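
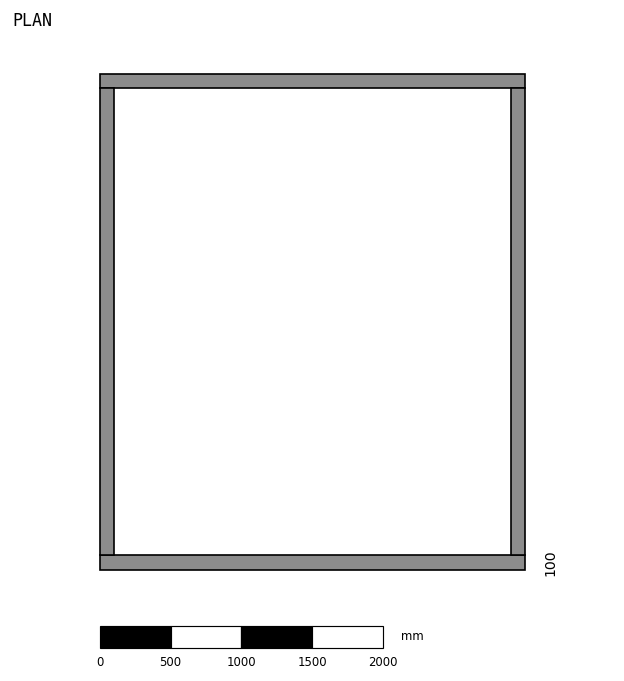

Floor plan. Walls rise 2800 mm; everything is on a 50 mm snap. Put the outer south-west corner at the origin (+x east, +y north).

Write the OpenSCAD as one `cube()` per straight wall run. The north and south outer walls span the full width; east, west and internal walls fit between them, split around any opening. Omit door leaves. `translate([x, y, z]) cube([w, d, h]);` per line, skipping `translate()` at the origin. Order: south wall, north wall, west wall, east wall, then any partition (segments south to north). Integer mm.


cube([3000, 100, 2800]);
translate([0, 3400, 0]) cube([3000, 100, 2800]);
translate([0, 100, 0]) cube([100, 3300, 2800]);
translate([2900, 100, 0]) cube([100, 3300, 2800]);


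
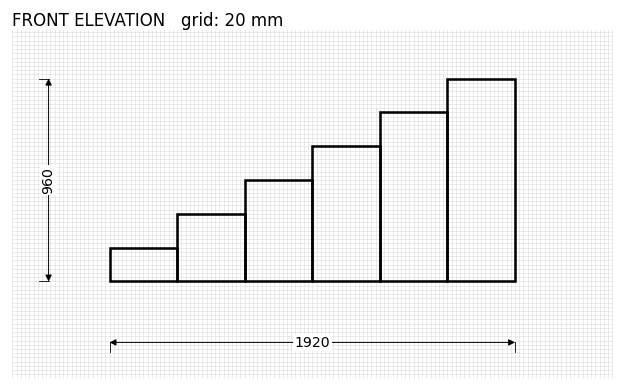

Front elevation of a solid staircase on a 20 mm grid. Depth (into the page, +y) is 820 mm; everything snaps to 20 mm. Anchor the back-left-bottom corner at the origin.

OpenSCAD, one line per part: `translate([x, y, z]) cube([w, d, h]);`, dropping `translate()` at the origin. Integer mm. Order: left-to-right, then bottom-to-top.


cube([320, 820, 160]);
translate([320, 0, 0]) cube([320, 820, 320]);
translate([640, 0, 0]) cube([320, 820, 480]);
translate([960, 0, 0]) cube([320, 820, 640]);
translate([1280, 0, 0]) cube([320, 820, 800]);
translate([1600, 0, 0]) cube([320, 820, 960]);


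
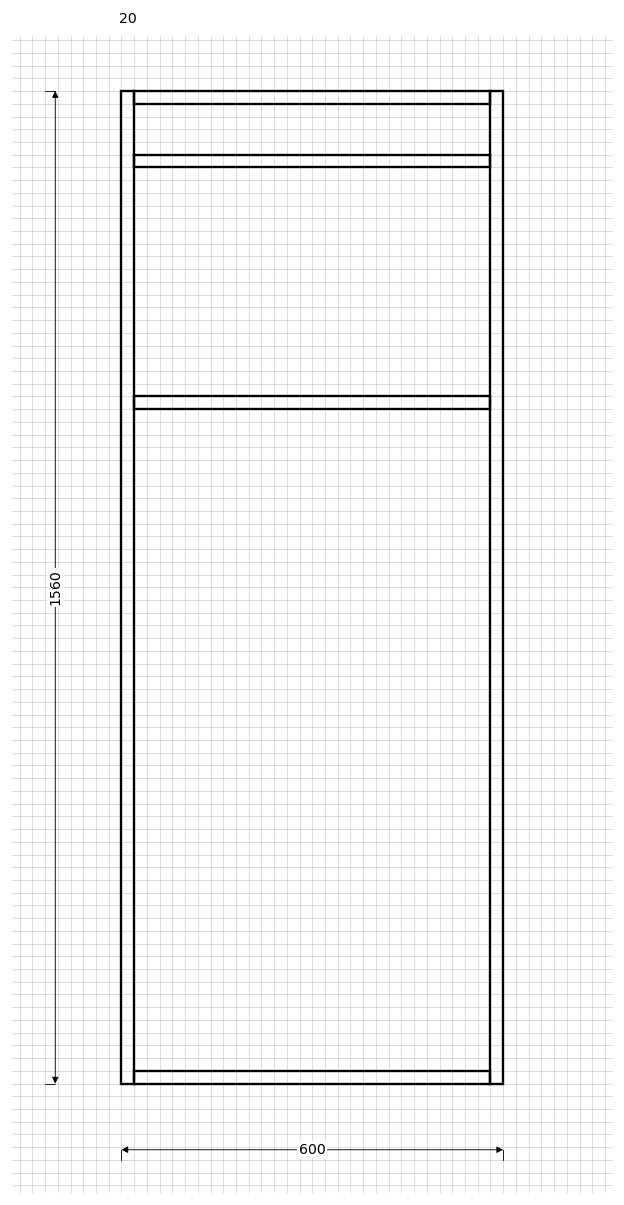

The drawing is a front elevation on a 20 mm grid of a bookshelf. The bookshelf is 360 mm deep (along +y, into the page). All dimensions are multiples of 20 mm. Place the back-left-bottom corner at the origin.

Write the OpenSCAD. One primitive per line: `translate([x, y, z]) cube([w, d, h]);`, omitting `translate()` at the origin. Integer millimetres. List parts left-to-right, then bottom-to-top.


cube([20, 360, 1560]);
translate([20, 0, 0]) cube([560, 360, 20]);
translate([20, 0, 1060]) cube([560, 360, 20]);
translate([20, 0, 1440]) cube([560, 360, 20]);
translate([20, 0, 1540]) cube([560, 360, 20]);
translate([580, 0, 0]) cube([20, 360, 1560]);


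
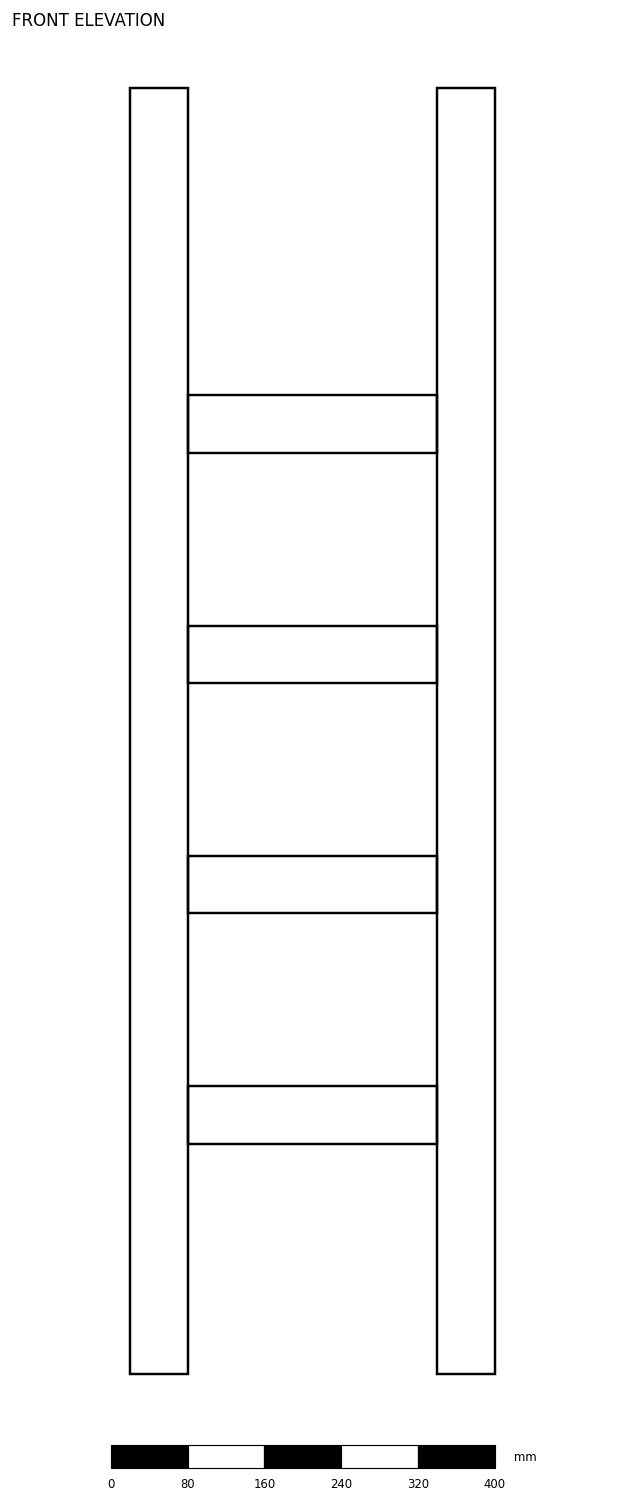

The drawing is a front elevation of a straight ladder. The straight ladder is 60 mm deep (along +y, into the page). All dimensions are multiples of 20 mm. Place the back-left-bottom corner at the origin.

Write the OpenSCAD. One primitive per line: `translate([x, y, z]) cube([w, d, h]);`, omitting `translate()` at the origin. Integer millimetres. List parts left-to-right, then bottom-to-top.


cube([60, 60, 1340]);
translate([60, 0, 240]) cube([260, 60, 60]);
translate([60, 0, 480]) cube([260, 60, 60]);
translate([60, 0, 720]) cube([260, 60, 60]);
translate([60, 0, 960]) cube([260, 60, 60]);
translate([320, 0, 0]) cube([60, 60, 1340]);


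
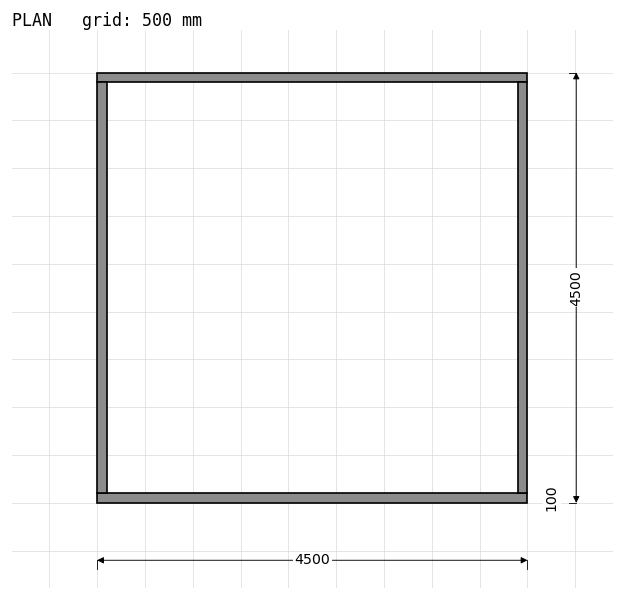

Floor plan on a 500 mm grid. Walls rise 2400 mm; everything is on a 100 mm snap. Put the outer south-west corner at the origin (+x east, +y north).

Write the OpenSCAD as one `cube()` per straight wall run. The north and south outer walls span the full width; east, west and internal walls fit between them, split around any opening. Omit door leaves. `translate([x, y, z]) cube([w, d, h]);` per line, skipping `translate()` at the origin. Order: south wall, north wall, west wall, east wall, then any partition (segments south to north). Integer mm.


cube([4500, 100, 2400]);
translate([0, 4400, 0]) cube([4500, 100, 2400]);
translate([0, 100, 0]) cube([100, 4300, 2400]);
translate([4400, 100, 0]) cube([100, 4300, 2400]);


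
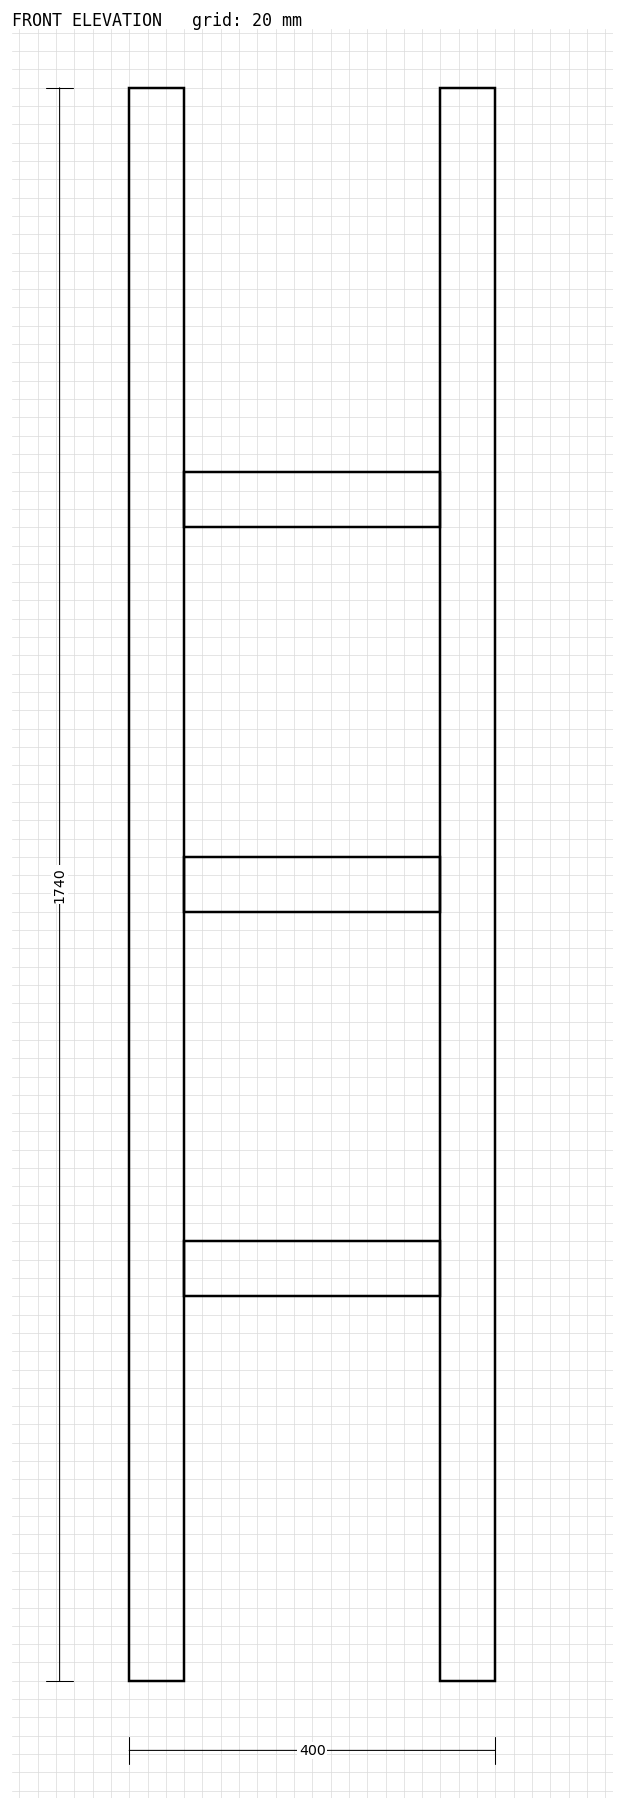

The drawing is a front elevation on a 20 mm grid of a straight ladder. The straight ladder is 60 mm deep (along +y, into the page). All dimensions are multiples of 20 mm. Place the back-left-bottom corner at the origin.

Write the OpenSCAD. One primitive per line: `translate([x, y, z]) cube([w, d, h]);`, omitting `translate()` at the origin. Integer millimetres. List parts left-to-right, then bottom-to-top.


cube([60, 60, 1740]);
translate([60, 0, 420]) cube([280, 60, 60]);
translate([60, 0, 840]) cube([280, 60, 60]);
translate([60, 0, 1260]) cube([280, 60, 60]);
translate([340, 0, 0]) cube([60, 60, 1740]);


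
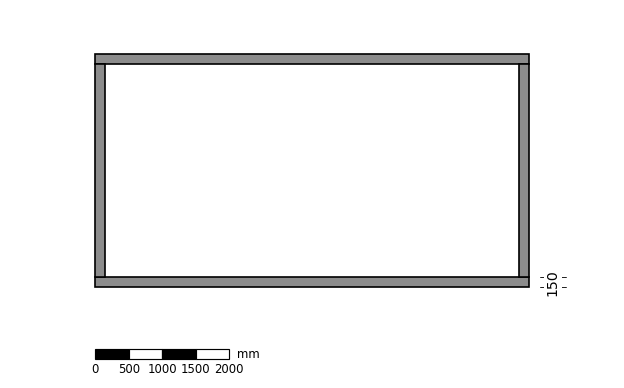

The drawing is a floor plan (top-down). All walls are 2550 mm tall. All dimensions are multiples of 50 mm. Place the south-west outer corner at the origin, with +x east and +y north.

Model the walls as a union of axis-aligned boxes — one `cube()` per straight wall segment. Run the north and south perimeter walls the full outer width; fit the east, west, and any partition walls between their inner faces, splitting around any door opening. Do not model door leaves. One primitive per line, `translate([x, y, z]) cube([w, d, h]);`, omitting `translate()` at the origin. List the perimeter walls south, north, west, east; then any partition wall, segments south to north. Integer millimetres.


cube([6500, 150, 2550]);
translate([0, 3350, 0]) cube([6500, 150, 2550]);
translate([0, 150, 0]) cube([150, 3200, 2550]);
translate([6350, 150, 0]) cube([150, 3200, 2550]);


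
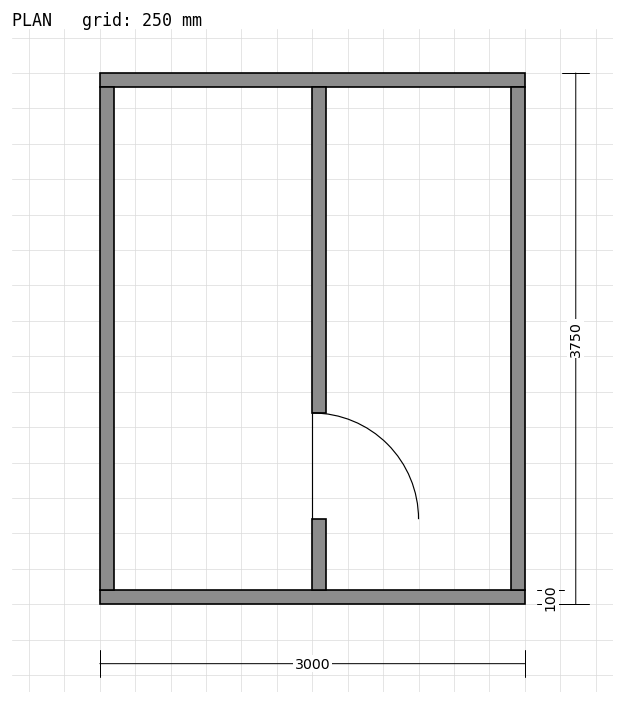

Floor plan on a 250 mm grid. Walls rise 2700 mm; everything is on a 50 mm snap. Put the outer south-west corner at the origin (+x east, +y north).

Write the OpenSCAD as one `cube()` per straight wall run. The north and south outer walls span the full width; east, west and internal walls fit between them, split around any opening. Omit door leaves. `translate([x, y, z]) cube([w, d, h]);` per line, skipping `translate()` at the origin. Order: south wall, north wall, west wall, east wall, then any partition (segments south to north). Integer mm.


cube([3000, 100, 2700]);
translate([0, 3650, 0]) cube([3000, 100, 2700]);
translate([0, 100, 0]) cube([100, 3550, 2700]);
translate([2900, 100, 0]) cube([100, 3550, 2700]);
translate([1500, 100, 0]) cube([100, 500, 2700]);
translate([1500, 1350, 0]) cube([100, 2300, 2700]);


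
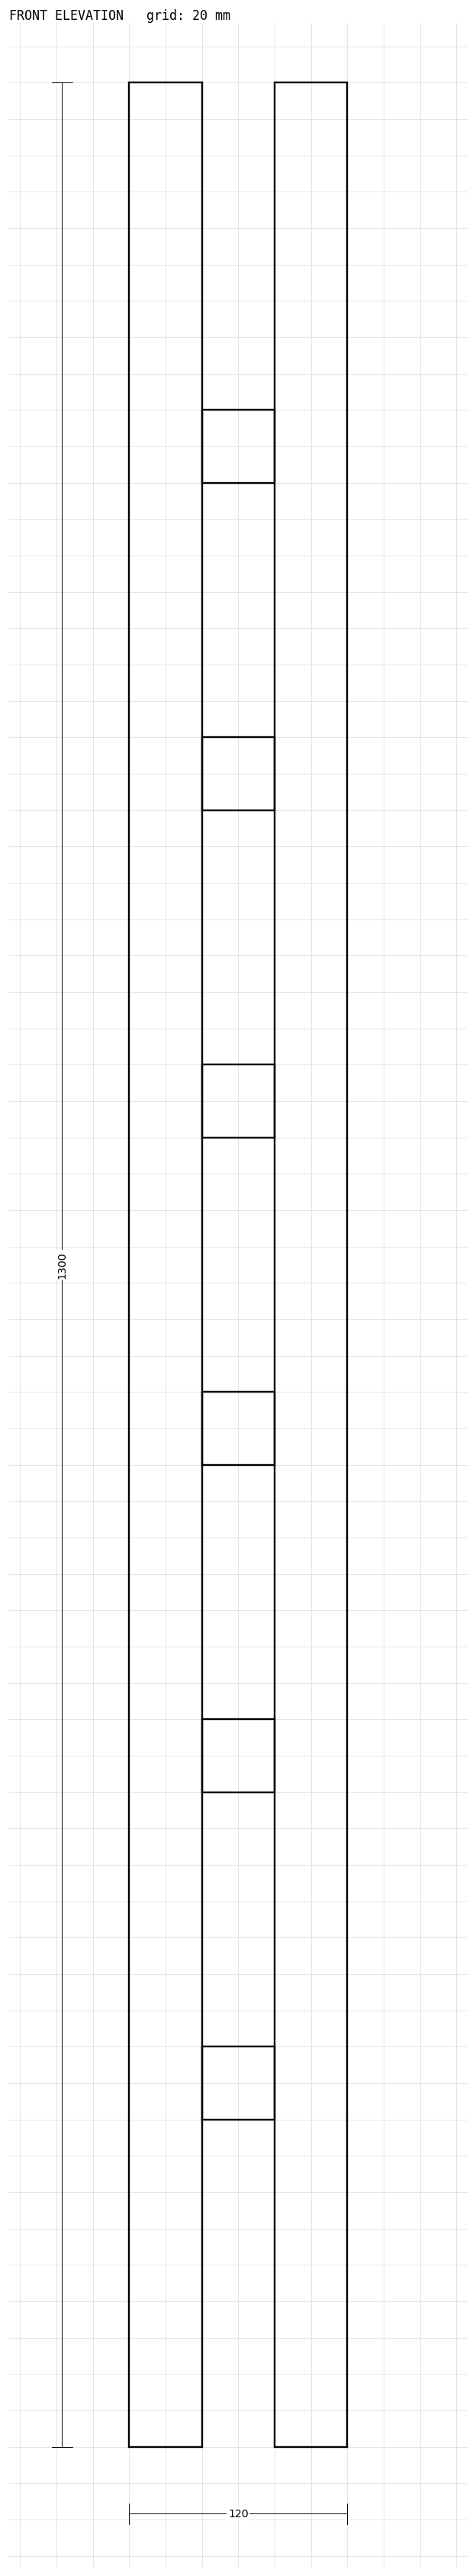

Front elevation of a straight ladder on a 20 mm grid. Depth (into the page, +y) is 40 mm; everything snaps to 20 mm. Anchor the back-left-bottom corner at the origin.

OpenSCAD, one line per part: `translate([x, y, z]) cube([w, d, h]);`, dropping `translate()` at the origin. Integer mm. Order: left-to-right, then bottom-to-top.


cube([40, 40, 1300]);
translate([40, 0, 180]) cube([40, 40, 40]);
translate([40, 0, 360]) cube([40, 40, 40]);
translate([40, 0, 540]) cube([40, 40, 40]);
translate([40, 0, 720]) cube([40, 40, 40]);
translate([40, 0, 900]) cube([40, 40, 40]);
translate([40, 0, 1080]) cube([40, 40, 40]);
translate([80, 0, 0]) cube([40, 40, 1300]);


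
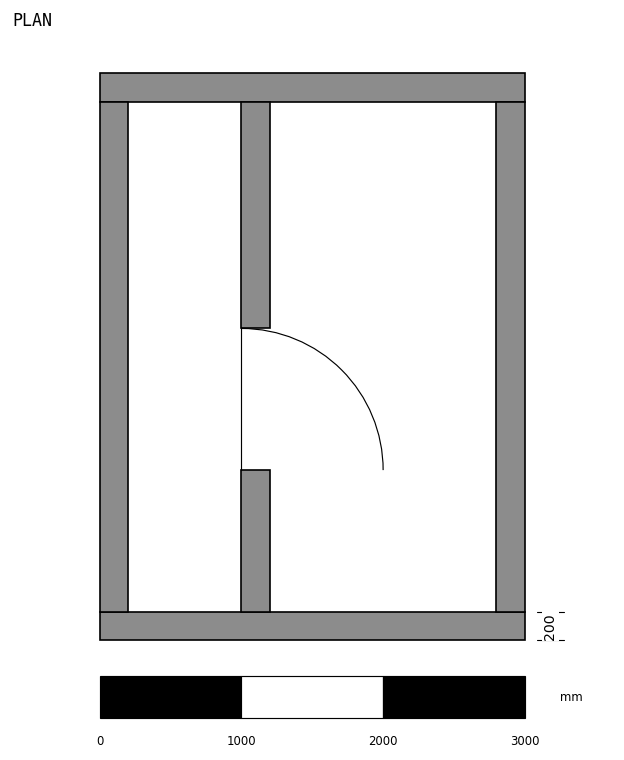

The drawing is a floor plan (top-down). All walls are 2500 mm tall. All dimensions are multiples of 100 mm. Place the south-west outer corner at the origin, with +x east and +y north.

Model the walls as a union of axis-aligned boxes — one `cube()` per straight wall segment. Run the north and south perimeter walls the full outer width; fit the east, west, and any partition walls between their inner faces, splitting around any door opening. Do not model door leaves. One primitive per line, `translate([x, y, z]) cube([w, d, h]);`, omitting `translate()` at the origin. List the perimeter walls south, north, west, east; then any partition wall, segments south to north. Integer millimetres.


cube([3000, 200, 2500]);
translate([0, 3800, 0]) cube([3000, 200, 2500]);
translate([0, 200, 0]) cube([200, 3600, 2500]);
translate([2800, 200, 0]) cube([200, 3600, 2500]);
translate([1000, 200, 0]) cube([200, 1000, 2500]);
translate([1000, 2200, 0]) cube([200, 1600, 2500]);


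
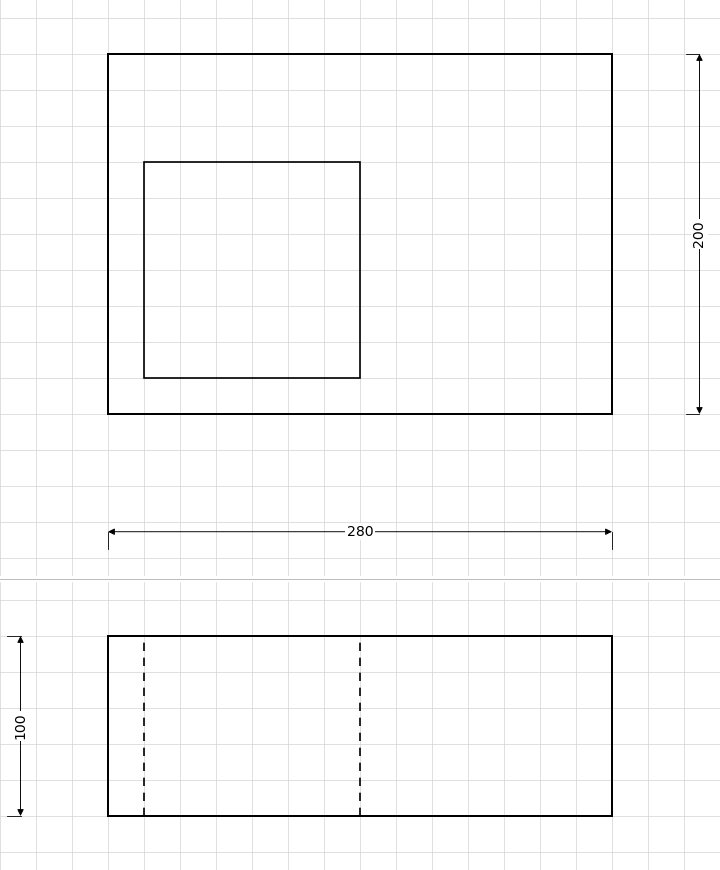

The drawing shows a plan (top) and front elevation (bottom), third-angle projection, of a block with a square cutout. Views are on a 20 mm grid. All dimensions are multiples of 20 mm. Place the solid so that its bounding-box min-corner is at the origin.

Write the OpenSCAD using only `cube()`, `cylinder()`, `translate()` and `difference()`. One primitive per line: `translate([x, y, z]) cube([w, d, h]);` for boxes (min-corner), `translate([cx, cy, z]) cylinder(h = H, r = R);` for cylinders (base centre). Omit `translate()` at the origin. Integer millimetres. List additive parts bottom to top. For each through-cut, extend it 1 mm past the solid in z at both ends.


difference() {
  cube([280, 200, 100]);
  translate([20, 20, -1]) cube([120, 120, 102]);
}


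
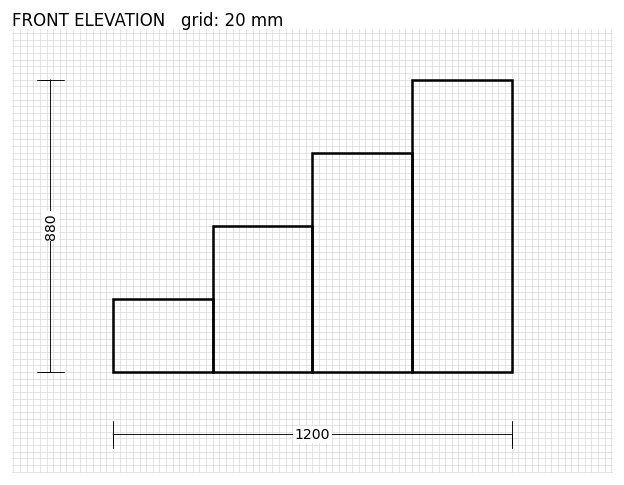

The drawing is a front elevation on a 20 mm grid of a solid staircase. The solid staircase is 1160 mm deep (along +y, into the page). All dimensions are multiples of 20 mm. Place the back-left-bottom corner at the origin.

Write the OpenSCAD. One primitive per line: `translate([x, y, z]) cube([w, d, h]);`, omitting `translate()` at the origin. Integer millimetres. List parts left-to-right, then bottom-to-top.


cube([300, 1160, 220]);
translate([300, 0, 0]) cube([300, 1160, 440]);
translate([600, 0, 0]) cube([300, 1160, 660]);
translate([900, 0, 0]) cube([300, 1160, 880]);


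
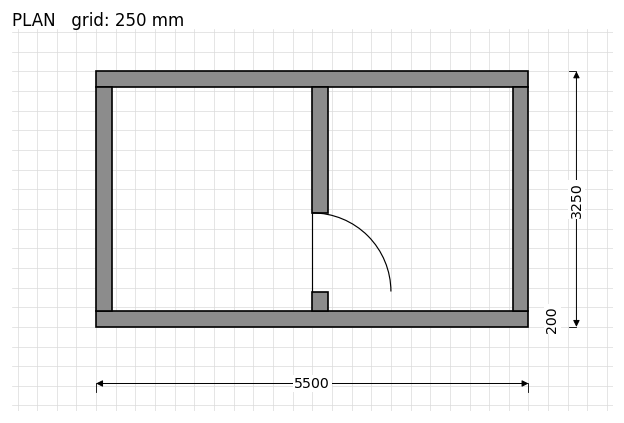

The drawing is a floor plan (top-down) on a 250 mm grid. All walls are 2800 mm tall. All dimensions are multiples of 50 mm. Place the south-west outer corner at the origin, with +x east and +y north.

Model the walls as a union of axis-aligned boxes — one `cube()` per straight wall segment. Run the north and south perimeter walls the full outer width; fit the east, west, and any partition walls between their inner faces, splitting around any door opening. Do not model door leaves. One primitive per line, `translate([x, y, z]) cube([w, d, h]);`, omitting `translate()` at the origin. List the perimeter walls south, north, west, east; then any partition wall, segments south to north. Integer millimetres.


cube([5500, 200, 2800]);
translate([0, 3050, 0]) cube([5500, 200, 2800]);
translate([0, 200, 0]) cube([200, 2850, 2800]);
translate([5300, 200, 0]) cube([200, 2850, 2800]);
translate([2750, 200, 0]) cube([200, 250, 2800]);
translate([2750, 1450, 0]) cube([200, 1600, 2800]);


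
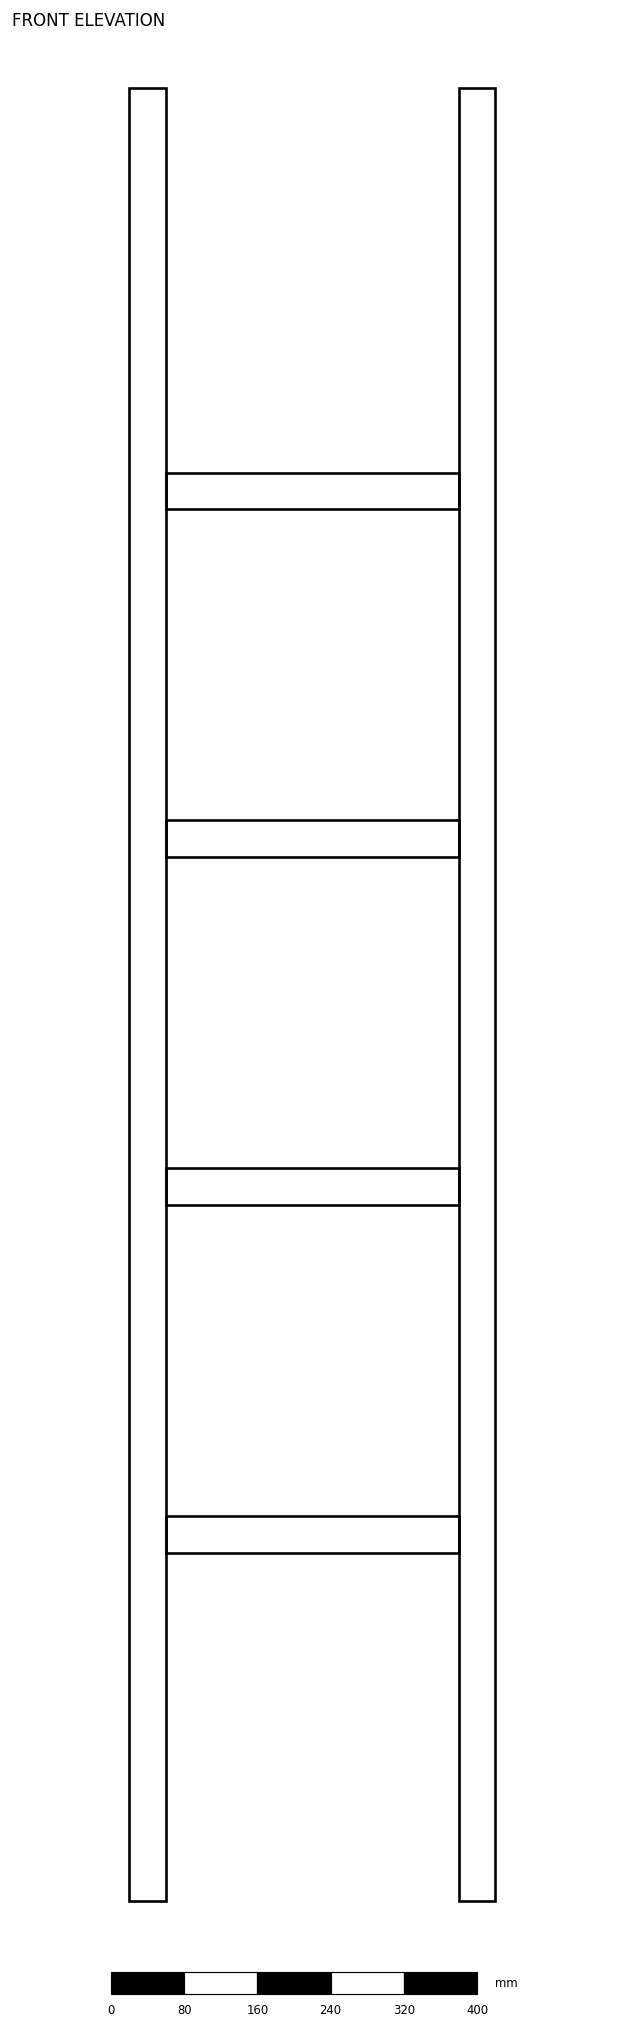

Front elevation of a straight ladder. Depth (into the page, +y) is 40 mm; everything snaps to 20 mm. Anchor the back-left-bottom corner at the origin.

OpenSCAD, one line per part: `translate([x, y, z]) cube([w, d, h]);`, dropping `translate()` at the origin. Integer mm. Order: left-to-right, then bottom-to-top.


cube([40, 40, 1980]);
translate([40, 0, 380]) cube([320, 40, 40]);
translate([40, 0, 760]) cube([320, 40, 40]);
translate([40, 0, 1140]) cube([320, 40, 40]);
translate([40, 0, 1520]) cube([320, 40, 40]);
translate([360, 0, 0]) cube([40, 40, 1980]);


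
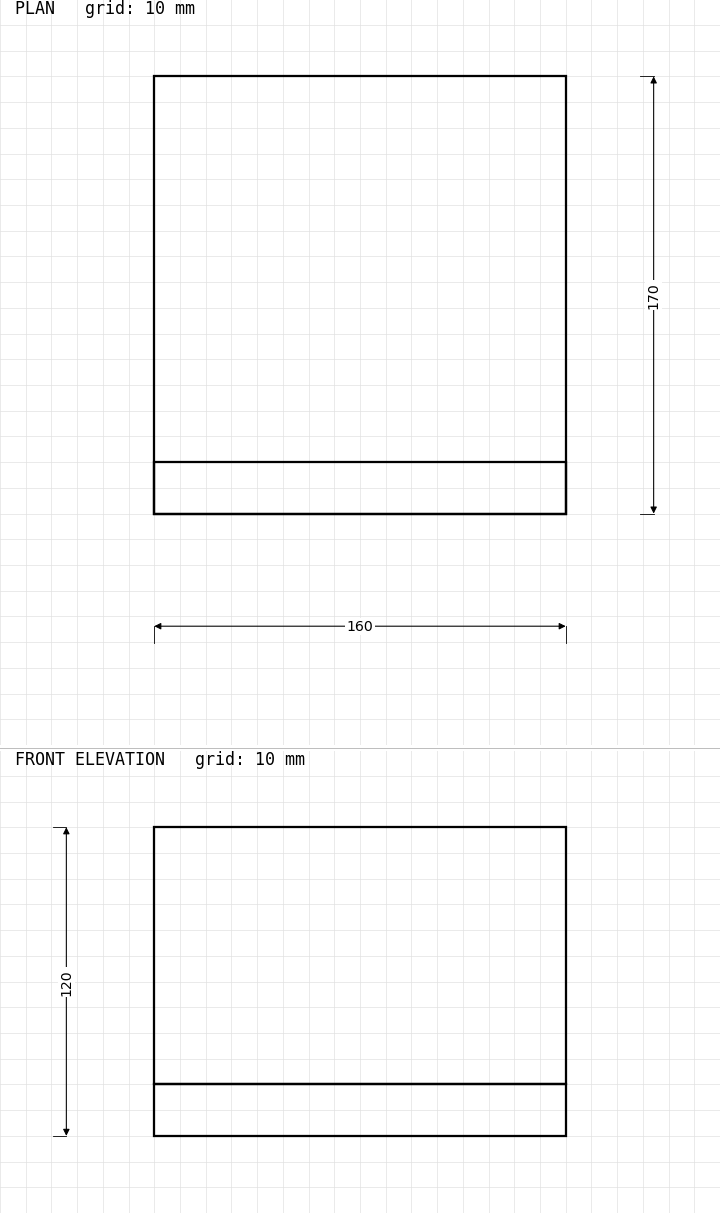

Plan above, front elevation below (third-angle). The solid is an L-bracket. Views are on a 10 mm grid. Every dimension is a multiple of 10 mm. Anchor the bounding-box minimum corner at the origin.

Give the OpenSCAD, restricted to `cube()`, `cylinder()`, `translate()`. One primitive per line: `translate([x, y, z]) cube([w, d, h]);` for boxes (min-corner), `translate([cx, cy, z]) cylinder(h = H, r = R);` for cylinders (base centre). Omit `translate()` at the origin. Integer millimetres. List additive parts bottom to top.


cube([160, 170, 20]);
translate([0, 0, 20]) cube([160, 20, 100]);


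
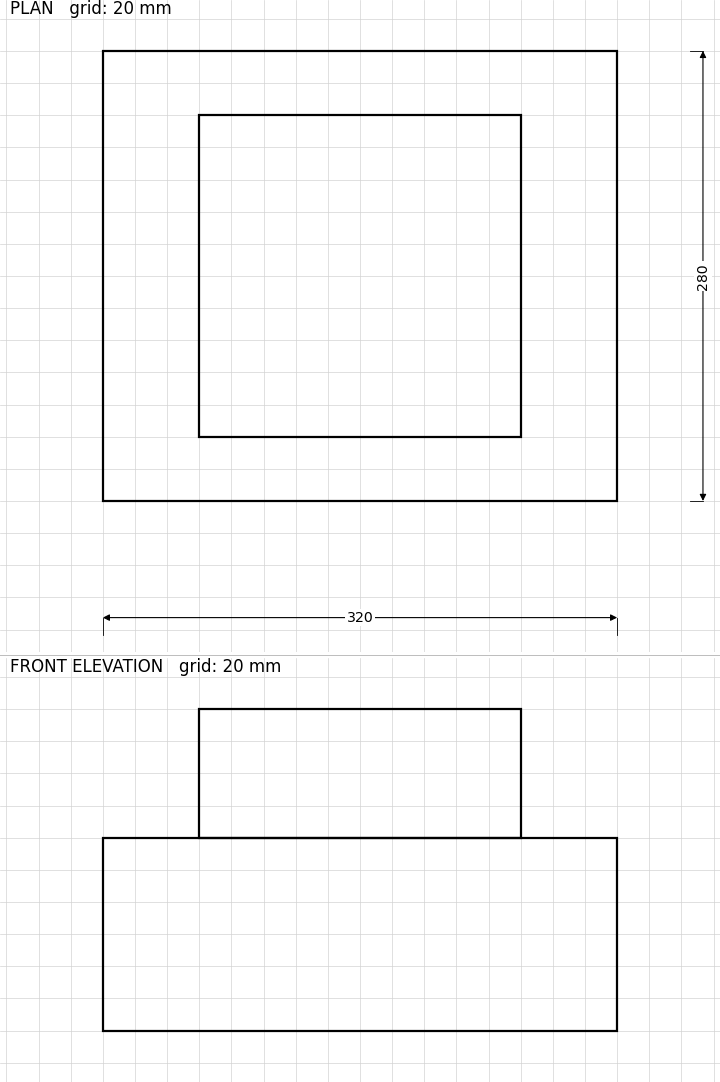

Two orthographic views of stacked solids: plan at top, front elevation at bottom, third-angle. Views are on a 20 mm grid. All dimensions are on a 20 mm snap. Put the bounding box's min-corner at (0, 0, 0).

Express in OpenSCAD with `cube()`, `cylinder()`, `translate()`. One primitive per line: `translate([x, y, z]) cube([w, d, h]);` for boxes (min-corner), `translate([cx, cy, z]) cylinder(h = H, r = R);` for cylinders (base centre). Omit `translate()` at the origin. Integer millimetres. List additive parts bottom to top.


cube([320, 280, 120]);
translate([60, 40, 120]) cube([200, 200, 80]);


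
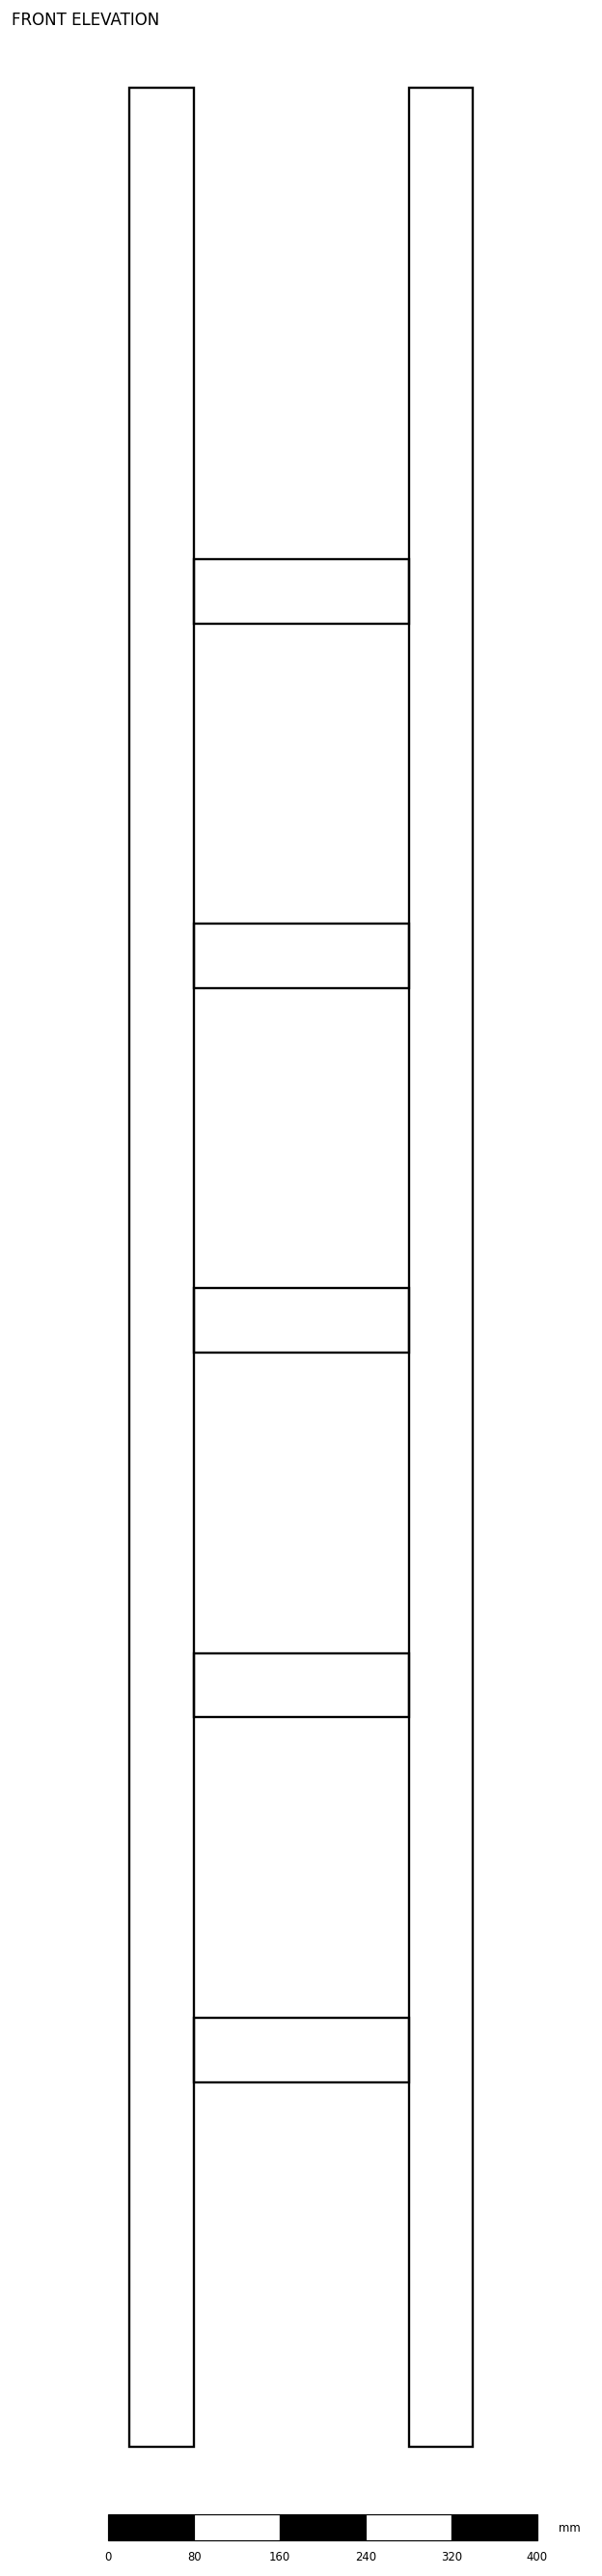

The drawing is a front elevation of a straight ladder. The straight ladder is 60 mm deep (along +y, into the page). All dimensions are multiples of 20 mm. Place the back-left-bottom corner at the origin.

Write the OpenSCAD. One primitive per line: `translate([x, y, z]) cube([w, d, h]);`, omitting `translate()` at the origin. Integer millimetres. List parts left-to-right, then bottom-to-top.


cube([60, 60, 2200]);
translate([60, 0, 340]) cube([200, 60, 60]);
translate([60, 0, 680]) cube([200, 60, 60]);
translate([60, 0, 1020]) cube([200, 60, 60]);
translate([60, 0, 1360]) cube([200, 60, 60]);
translate([60, 0, 1700]) cube([200, 60, 60]);
translate([260, 0, 0]) cube([60, 60, 2200]);


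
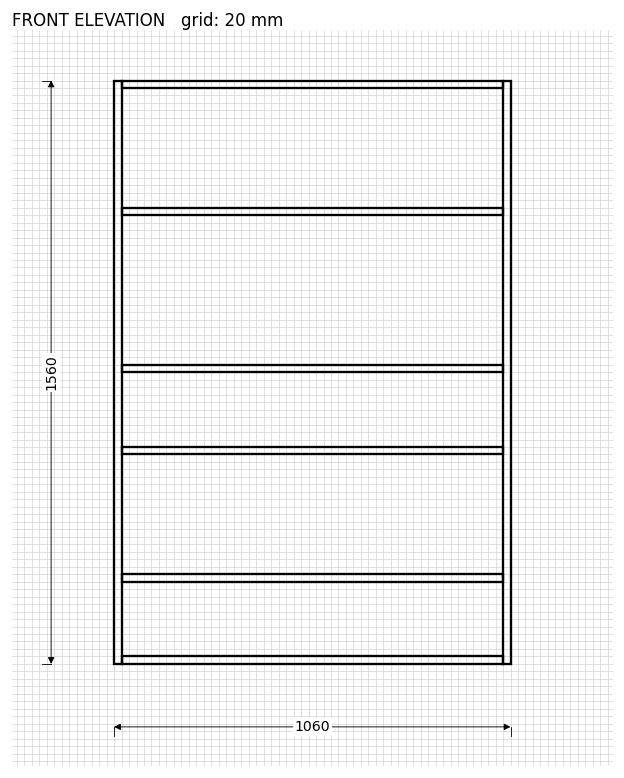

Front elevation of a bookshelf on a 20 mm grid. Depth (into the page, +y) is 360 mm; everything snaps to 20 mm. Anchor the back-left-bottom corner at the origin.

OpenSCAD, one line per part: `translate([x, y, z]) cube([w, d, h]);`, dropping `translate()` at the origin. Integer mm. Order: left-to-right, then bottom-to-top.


cube([20, 360, 1560]);
translate([20, 0, 0]) cube([1020, 360, 20]);
translate([20, 0, 220]) cube([1020, 360, 20]);
translate([20, 0, 560]) cube([1020, 360, 20]);
translate([20, 0, 780]) cube([1020, 360, 20]);
translate([20, 0, 1200]) cube([1020, 360, 20]);
translate([20, 0, 1540]) cube([1020, 360, 20]);
translate([1040, 0, 0]) cube([20, 360, 1560]);


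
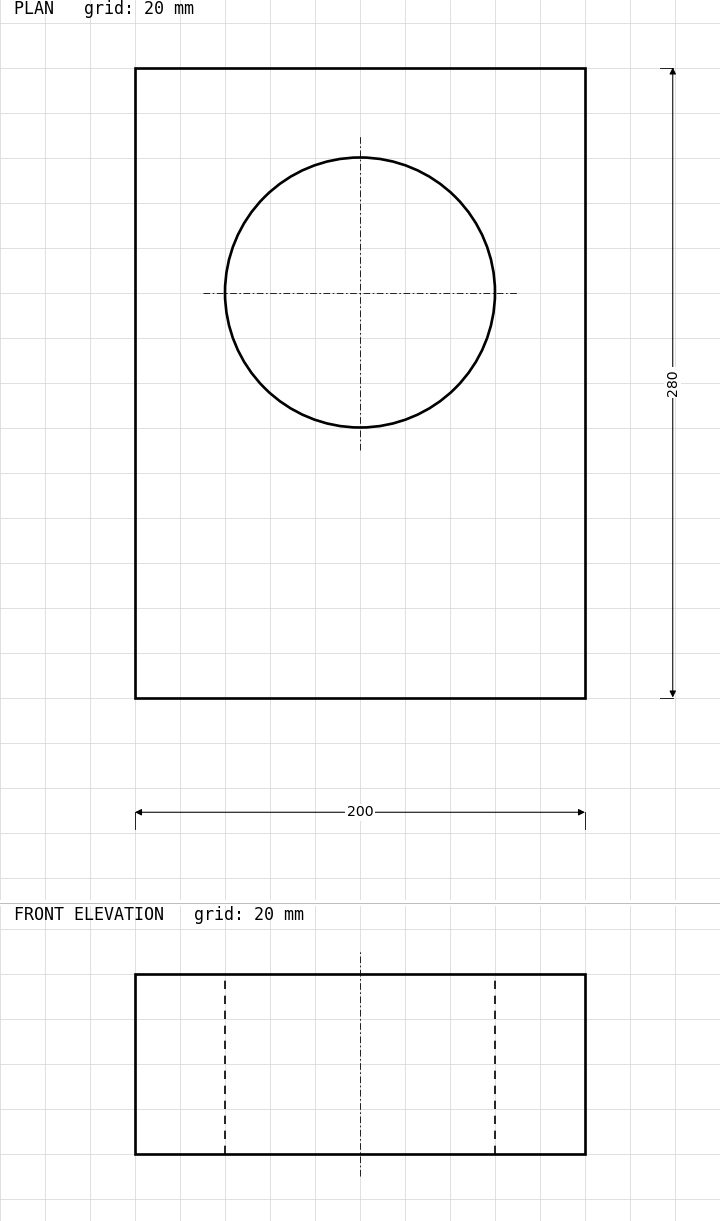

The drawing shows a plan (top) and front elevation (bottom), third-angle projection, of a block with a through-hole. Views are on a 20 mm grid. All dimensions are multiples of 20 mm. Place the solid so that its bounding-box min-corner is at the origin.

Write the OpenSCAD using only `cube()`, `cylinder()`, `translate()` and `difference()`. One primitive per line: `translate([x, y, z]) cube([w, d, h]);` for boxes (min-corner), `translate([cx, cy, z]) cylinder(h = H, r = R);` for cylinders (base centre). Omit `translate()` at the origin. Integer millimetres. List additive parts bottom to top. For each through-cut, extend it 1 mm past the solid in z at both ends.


difference() {
  cube([200, 280, 80]);
  translate([100, 180, -1]) cylinder(h = 82, r = 60);
}


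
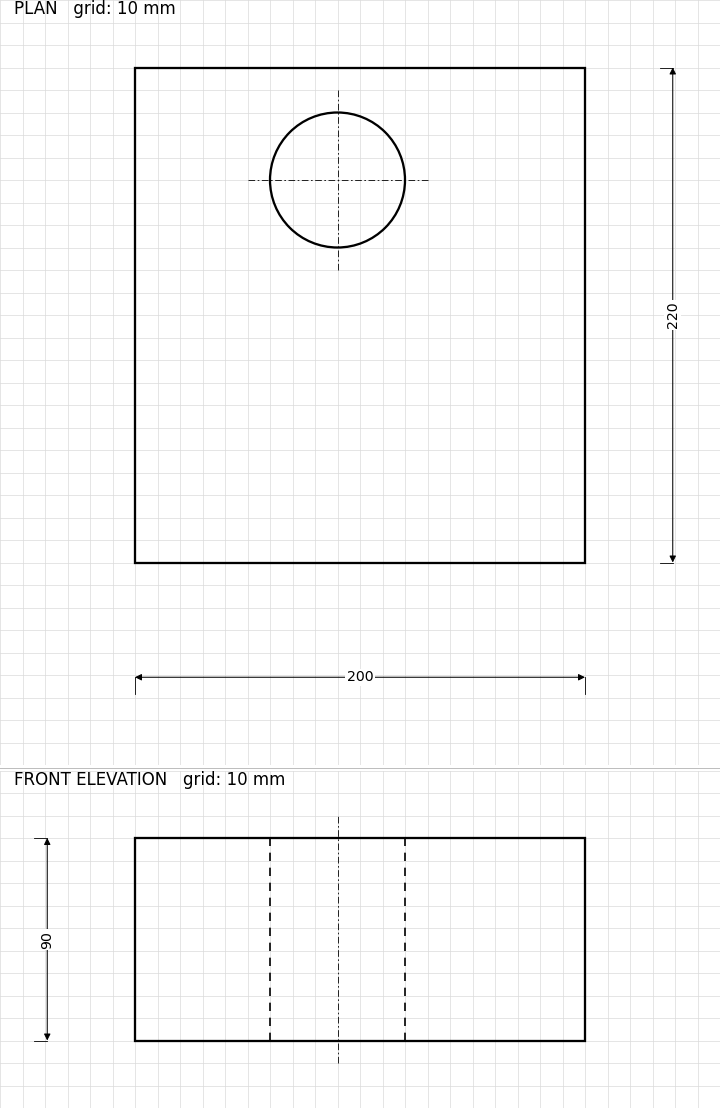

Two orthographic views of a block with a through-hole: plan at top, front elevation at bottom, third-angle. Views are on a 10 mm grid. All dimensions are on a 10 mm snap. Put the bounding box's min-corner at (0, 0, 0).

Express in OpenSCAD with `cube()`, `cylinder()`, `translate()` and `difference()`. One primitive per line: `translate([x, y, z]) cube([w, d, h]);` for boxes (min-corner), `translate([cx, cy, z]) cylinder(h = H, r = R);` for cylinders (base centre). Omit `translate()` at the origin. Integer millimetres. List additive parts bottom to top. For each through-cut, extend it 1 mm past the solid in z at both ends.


difference() {
  cube([200, 220, 90]);
  translate([90, 170, -1]) cylinder(h = 92, r = 30);
}


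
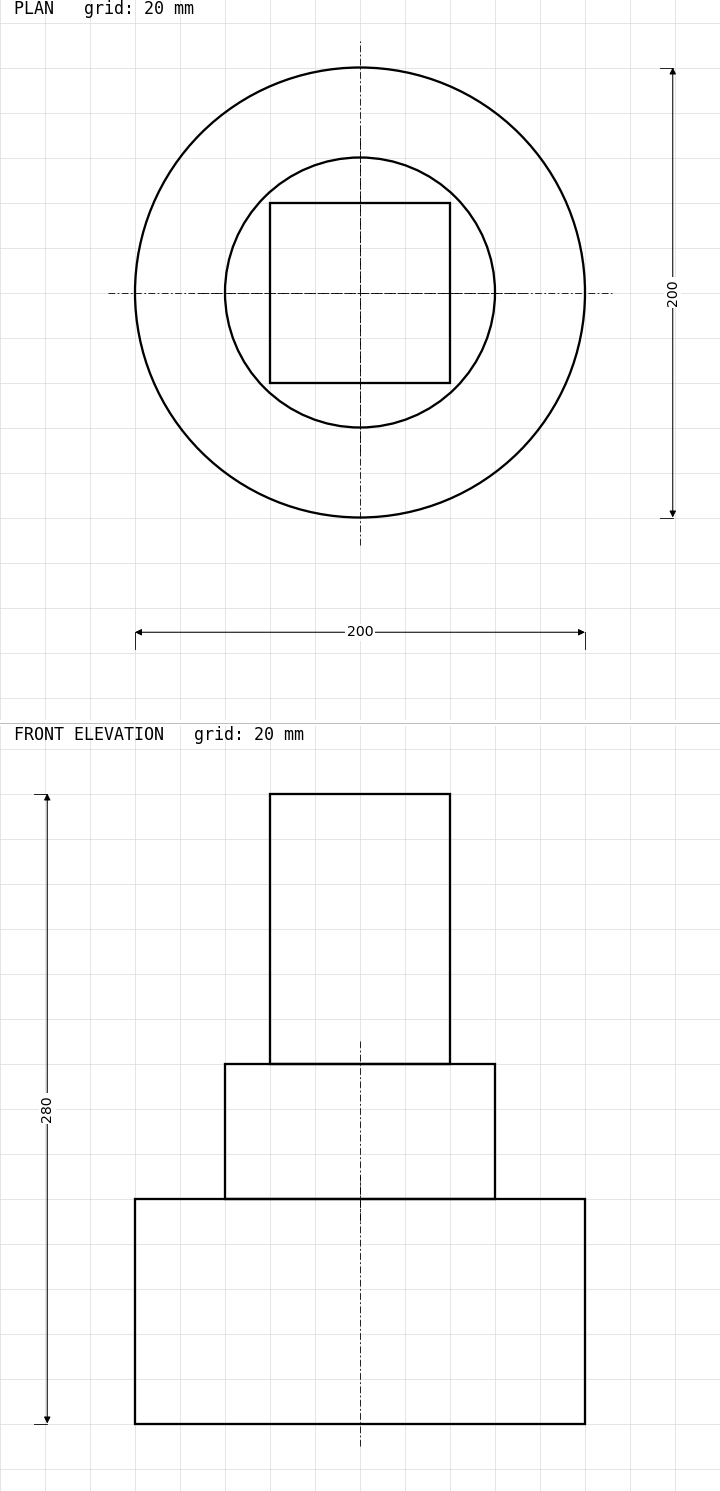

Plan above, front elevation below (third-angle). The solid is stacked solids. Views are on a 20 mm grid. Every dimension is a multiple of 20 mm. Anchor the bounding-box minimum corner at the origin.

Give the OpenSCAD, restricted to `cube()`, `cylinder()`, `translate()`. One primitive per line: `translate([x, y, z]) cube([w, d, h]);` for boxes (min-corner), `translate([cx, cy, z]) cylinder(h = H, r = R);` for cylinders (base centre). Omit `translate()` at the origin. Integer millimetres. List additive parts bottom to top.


translate([100, 100, 0]) cylinder(h = 100, r = 100);
translate([100, 100, 100]) cylinder(h = 60, r = 60);
translate([60, 60, 160]) cube([80, 80, 120]);


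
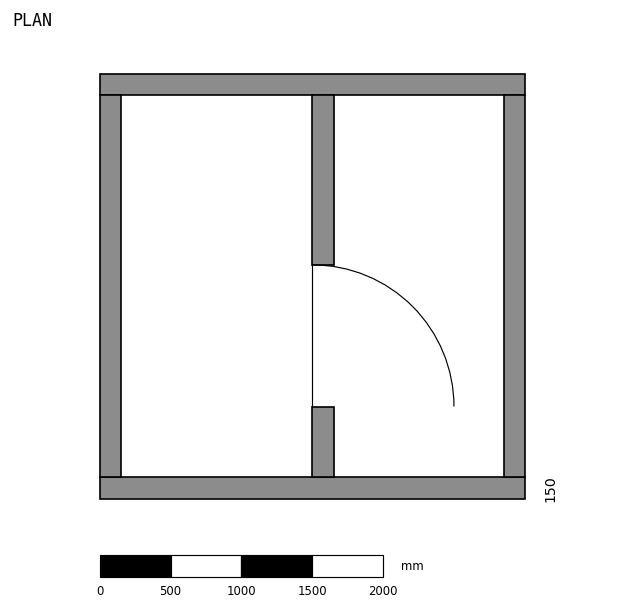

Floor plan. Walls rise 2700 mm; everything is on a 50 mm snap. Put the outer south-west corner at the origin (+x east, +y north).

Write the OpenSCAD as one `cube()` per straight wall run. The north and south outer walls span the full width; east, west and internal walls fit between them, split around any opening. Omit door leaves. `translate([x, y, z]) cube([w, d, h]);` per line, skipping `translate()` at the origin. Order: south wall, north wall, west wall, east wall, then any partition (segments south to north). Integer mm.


cube([3000, 150, 2700]);
translate([0, 2850, 0]) cube([3000, 150, 2700]);
translate([0, 150, 0]) cube([150, 2700, 2700]);
translate([2850, 150, 0]) cube([150, 2700, 2700]);
translate([1500, 150, 0]) cube([150, 500, 2700]);
translate([1500, 1650, 0]) cube([150, 1200, 2700]);


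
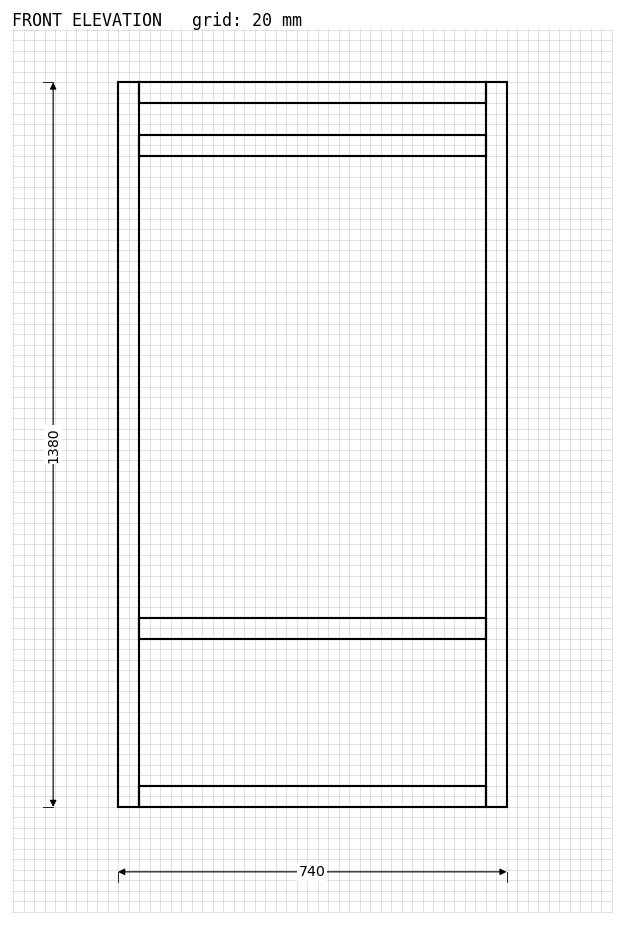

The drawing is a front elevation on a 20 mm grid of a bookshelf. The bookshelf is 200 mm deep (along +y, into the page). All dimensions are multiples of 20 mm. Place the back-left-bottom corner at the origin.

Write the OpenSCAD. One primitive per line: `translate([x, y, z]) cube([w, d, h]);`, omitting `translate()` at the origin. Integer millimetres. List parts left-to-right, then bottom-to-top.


cube([40, 200, 1380]);
translate([40, 0, 0]) cube([660, 200, 40]);
translate([40, 0, 320]) cube([660, 200, 40]);
translate([40, 0, 1240]) cube([660, 200, 40]);
translate([40, 0, 1340]) cube([660, 200, 40]);
translate([700, 0, 0]) cube([40, 200, 1380]);


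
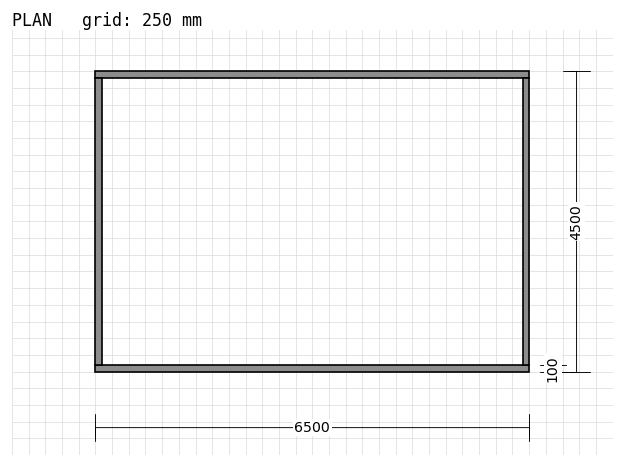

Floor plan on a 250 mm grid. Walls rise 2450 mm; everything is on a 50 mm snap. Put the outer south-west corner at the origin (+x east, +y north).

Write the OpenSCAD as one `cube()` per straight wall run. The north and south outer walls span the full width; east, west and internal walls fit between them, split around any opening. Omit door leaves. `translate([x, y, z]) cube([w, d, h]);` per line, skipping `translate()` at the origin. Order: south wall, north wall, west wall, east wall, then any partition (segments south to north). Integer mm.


cube([6500, 100, 2450]);
translate([0, 4400, 0]) cube([6500, 100, 2450]);
translate([0, 100, 0]) cube([100, 4300, 2450]);
translate([6400, 100, 0]) cube([100, 4300, 2450]);


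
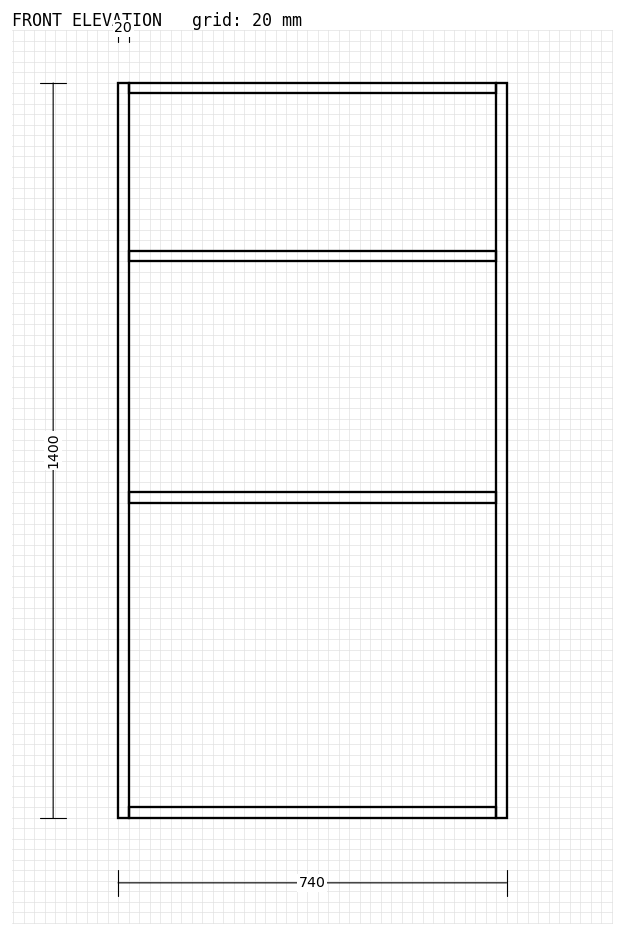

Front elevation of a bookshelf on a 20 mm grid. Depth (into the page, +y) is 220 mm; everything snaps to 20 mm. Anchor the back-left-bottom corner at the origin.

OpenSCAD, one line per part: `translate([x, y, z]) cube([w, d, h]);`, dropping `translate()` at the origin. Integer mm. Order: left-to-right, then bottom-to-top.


cube([20, 220, 1400]);
translate([20, 0, 0]) cube([700, 220, 20]);
translate([20, 0, 600]) cube([700, 220, 20]);
translate([20, 0, 1060]) cube([700, 220, 20]);
translate([20, 0, 1380]) cube([700, 220, 20]);
translate([720, 0, 0]) cube([20, 220, 1400]);


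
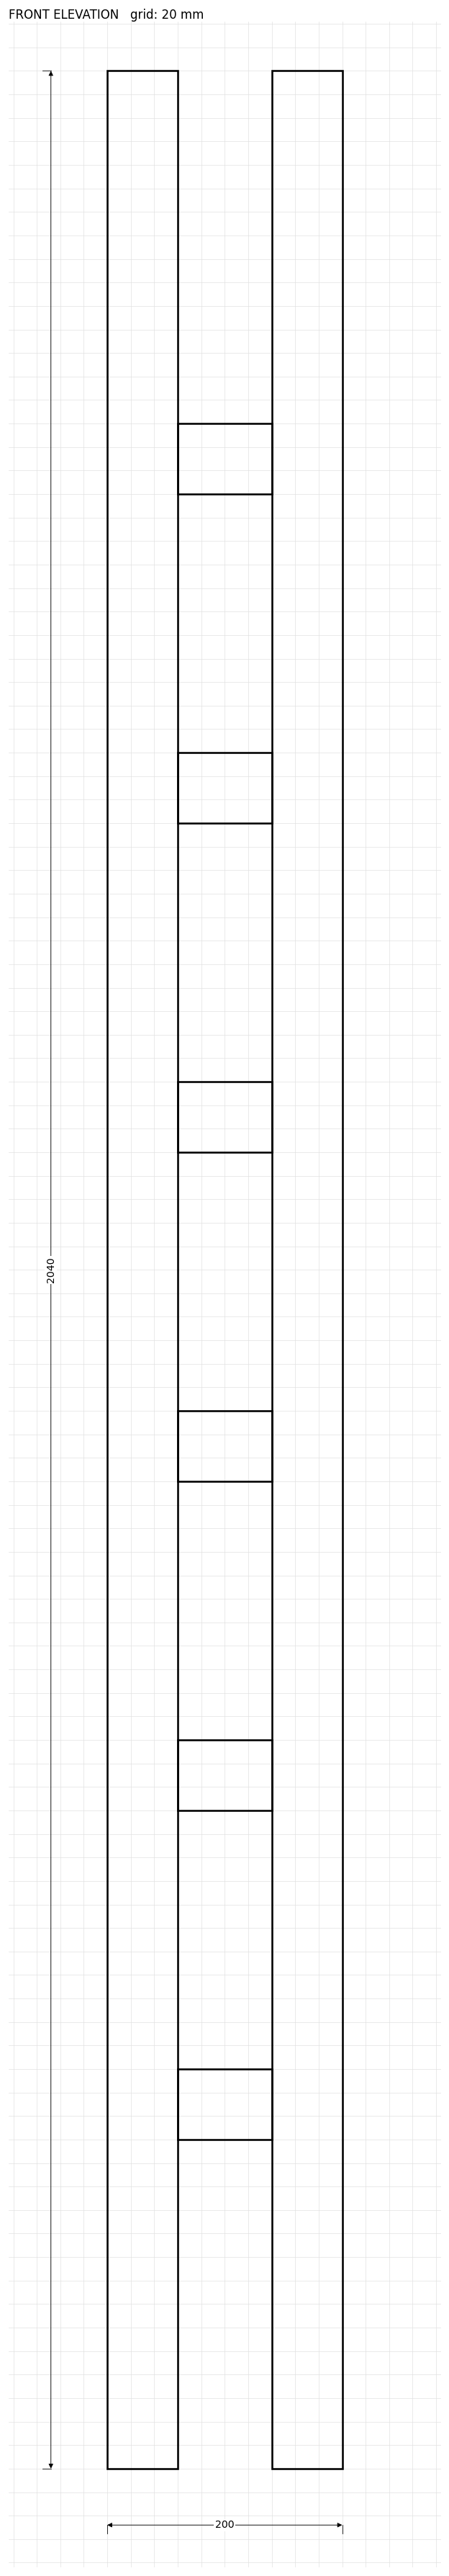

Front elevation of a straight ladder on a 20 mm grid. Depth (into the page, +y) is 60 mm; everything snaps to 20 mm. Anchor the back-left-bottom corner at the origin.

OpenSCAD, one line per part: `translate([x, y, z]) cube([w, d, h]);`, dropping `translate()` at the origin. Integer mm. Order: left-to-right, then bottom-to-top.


cube([60, 60, 2040]);
translate([60, 0, 280]) cube([80, 60, 60]);
translate([60, 0, 560]) cube([80, 60, 60]);
translate([60, 0, 840]) cube([80, 60, 60]);
translate([60, 0, 1120]) cube([80, 60, 60]);
translate([60, 0, 1400]) cube([80, 60, 60]);
translate([60, 0, 1680]) cube([80, 60, 60]);
translate([140, 0, 0]) cube([60, 60, 2040]);


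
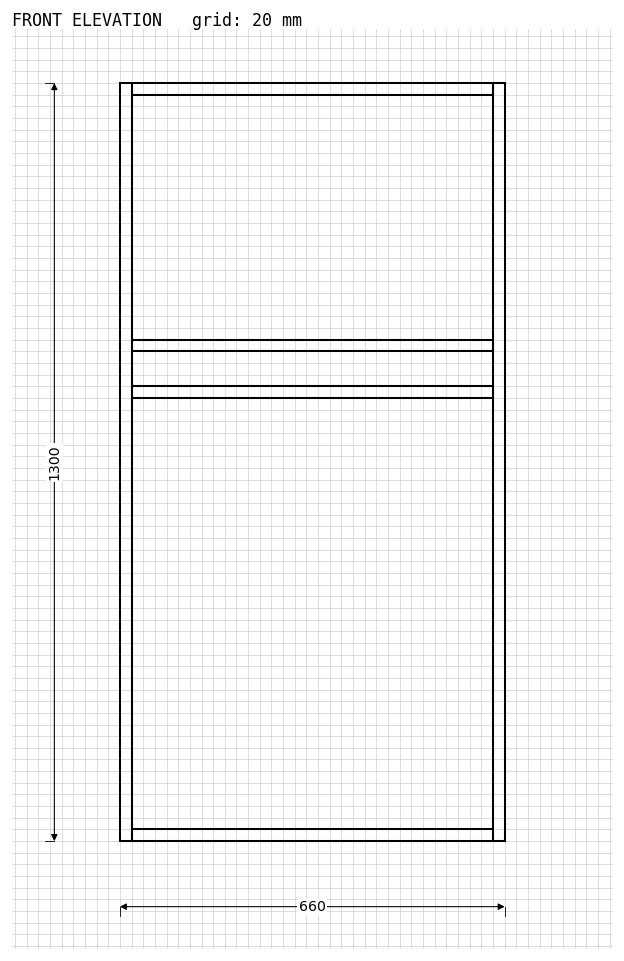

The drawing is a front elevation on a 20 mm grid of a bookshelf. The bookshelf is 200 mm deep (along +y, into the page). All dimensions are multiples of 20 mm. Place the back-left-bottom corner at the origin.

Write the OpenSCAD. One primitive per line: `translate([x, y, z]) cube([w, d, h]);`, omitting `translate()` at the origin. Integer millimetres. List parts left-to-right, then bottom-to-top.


cube([20, 200, 1300]);
translate([20, 0, 0]) cube([620, 200, 20]);
translate([20, 0, 760]) cube([620, 200, 20]);
translate([20, 0, 840]) cube([620, 200, 20]);
translate([20, 0, 1280]) cube([620, 200, 20]);
translate([640, 0, 0]) cube([20, 200, 1300]);


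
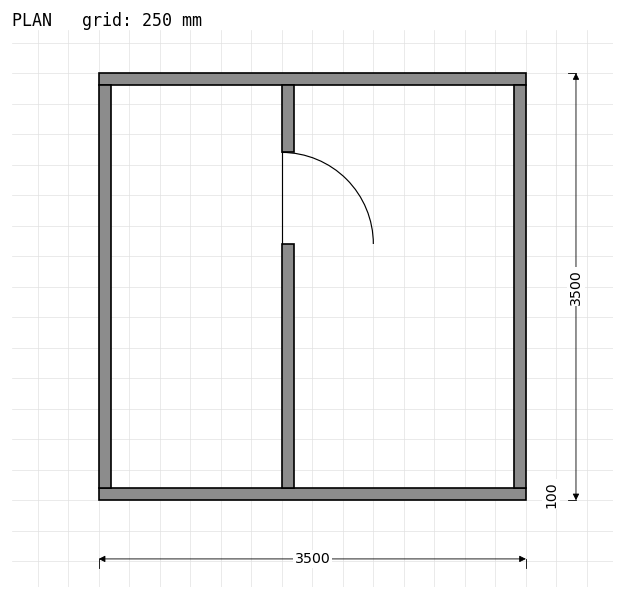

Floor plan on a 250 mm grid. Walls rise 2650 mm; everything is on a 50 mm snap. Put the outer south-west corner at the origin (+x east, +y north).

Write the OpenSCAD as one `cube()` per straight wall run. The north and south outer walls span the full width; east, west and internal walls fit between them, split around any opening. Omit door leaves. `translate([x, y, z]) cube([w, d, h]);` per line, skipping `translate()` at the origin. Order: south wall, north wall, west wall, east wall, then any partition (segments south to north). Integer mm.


cube([3500, 100, 2650]);
translate([0, 3400, 0]) cube([3500, 100, 2650]);
translate([0, 100, 0]) cube([100, 3300, 2650]);
translate([3400, 100, 0]) cube([100, 3300, 2650]);
translate([1500, 100, 0]) cube([100, 2000, 2650]);
translate([1500, 2850, 0]) cube([100, 550, 2650]);


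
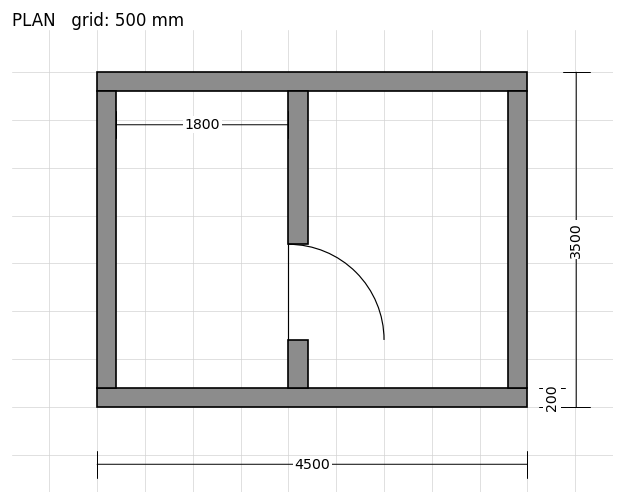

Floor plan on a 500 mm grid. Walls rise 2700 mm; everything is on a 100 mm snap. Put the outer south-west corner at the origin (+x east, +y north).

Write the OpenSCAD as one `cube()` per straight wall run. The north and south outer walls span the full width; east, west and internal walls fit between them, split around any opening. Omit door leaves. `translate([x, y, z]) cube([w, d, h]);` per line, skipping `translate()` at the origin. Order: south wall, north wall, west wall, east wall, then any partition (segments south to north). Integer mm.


cube([4500, 200, 2700]);
translate([0, 3300, 0]) cube([4500, 200, 2700]);
translate([0, 200, 0]) cube([200, 3100, 2700]);
translate([4300, 200, 0]) cube([200, 3100, 2700]);
translate([2000, 200, 0]) cube([200, 500, 2700]);
translate([2000, 1700, 0]) cube([200, 1600, 2700]);


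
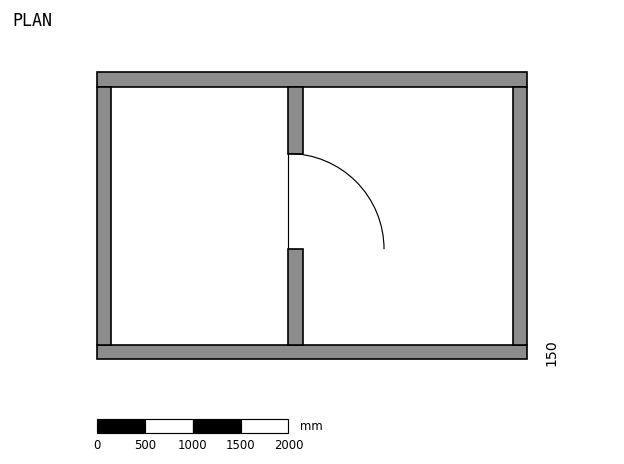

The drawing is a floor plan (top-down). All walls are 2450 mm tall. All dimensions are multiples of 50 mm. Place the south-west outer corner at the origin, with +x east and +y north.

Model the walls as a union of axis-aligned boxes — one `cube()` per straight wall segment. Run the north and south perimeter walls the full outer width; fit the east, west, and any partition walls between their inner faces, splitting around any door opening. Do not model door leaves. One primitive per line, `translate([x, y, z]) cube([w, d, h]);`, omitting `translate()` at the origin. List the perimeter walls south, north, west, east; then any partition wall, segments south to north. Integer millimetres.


cube([4500, 150, 2450]);
translate([0, 2850, 0]) cube([4500, 150, 2450]);
translate([0, 150, 0]) cube([150, 2700, 2450]);
translate([4350, 150, 0]) cube([150, 2700, 2450]);
translate([2000, 150, 0]) cube([150, 1000, 2450]);
translate([2000, 2150, 0]) cube([150, 700, 2450]);


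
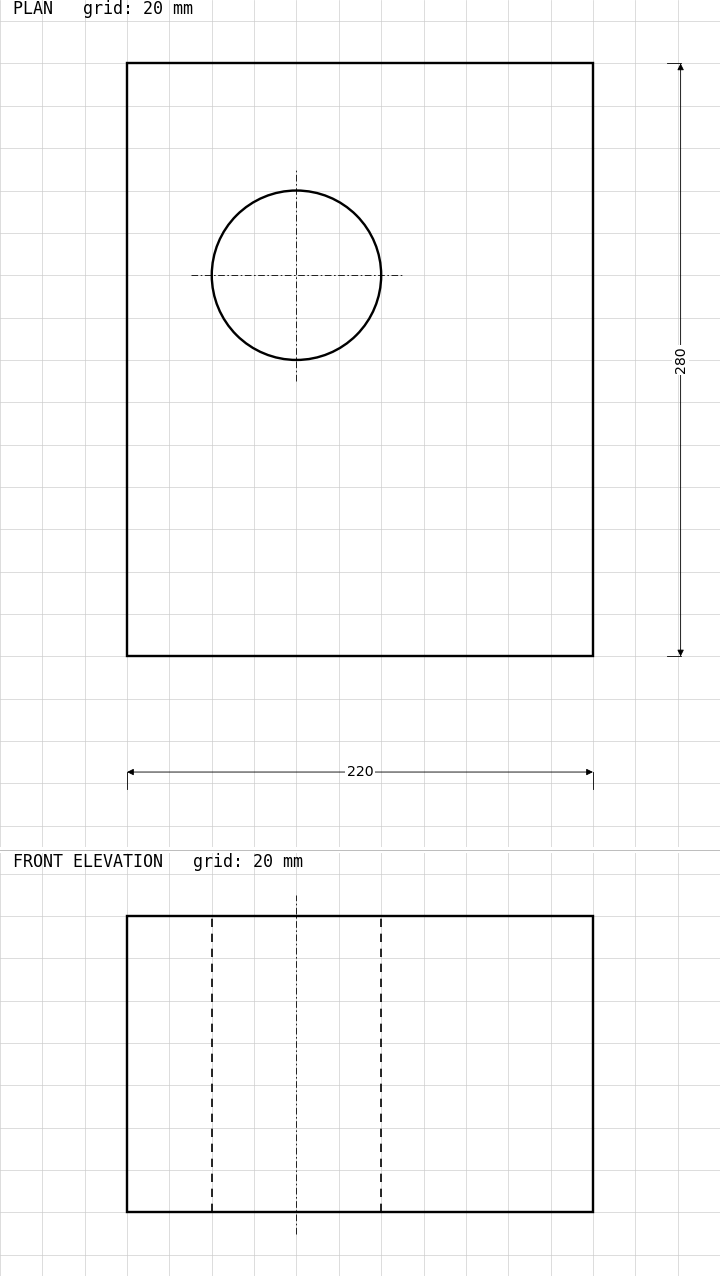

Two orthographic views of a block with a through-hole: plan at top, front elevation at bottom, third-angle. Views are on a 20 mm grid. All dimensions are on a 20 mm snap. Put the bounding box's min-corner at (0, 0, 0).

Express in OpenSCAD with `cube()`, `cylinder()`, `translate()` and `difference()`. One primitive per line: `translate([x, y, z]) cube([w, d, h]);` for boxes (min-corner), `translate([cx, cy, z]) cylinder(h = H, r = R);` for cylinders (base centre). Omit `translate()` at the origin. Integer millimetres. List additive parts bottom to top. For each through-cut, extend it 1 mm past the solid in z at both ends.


difference() {
  cube([220, 280, 140]);
  translate([80, 180, -1]) cylinder(h = 142, r = 40);
}


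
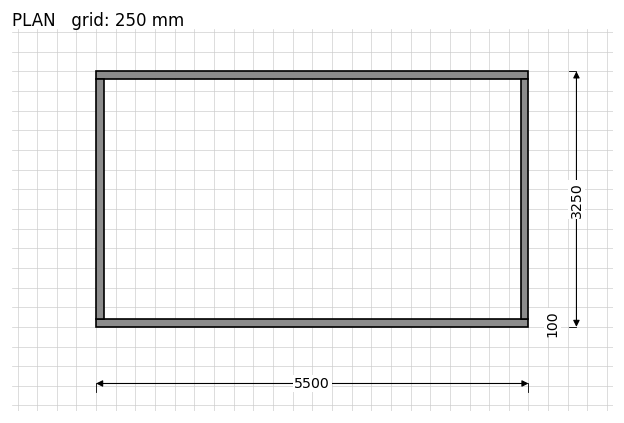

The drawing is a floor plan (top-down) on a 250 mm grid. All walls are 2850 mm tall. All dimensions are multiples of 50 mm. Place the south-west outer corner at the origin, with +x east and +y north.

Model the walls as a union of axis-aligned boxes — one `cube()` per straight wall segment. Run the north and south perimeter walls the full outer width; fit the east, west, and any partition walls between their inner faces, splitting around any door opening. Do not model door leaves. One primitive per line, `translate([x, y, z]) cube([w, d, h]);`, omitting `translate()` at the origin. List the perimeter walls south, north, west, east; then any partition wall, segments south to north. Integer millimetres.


cube([5500, 100, 2850]);
translate([0, 3150, 0]) cube([5500, 100, 2850]);
translate([0, 100, 0]) cube([100, 3050, 2850]);
translate([5400, 100, 0]) cube([100, 3050, 2850]);


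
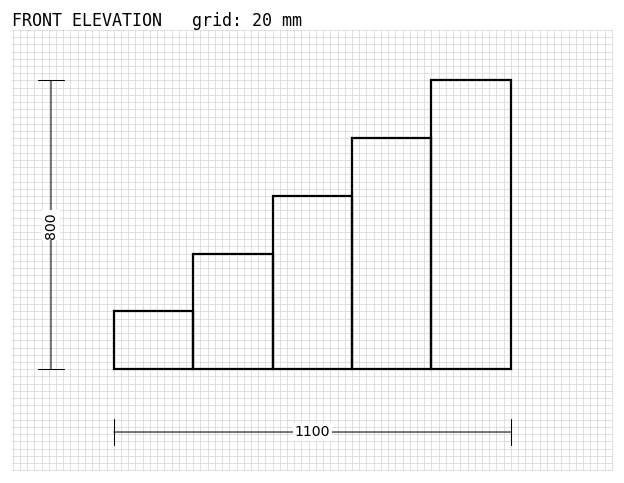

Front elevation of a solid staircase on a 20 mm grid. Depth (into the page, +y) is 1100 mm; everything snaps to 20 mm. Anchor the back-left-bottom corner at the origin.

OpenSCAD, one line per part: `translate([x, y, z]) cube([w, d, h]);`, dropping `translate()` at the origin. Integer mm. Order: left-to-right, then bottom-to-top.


cube([220, 1100, 160]);
translate([220, 0, 0]) cube([220, 1100, 320]);
translate([440, 0, 0]) cube([220, 1100, 480]);
translate([660, 0, 0]) cube([220, 1100, 640]);
translate([880, 0, 0]) cube([220, 1100, 800]);


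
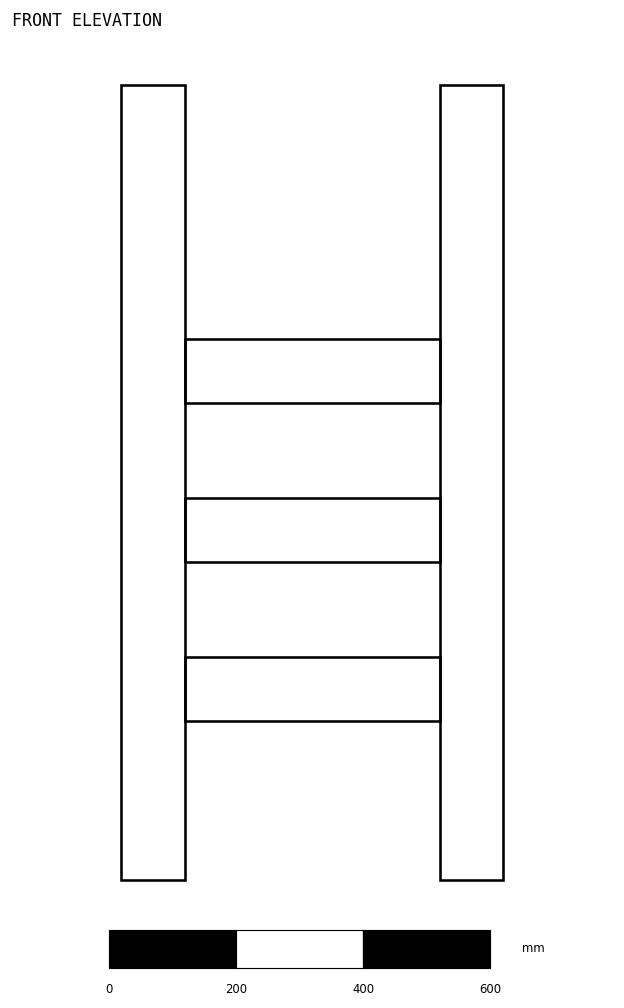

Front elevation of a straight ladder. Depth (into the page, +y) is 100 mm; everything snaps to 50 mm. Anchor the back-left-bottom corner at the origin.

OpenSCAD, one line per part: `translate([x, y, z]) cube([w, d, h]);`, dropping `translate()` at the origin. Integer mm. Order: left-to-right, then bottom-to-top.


cube([100, 100, 1250]);
translate([100, 0, 250]) cube([400, 100, 100]);
translate([100, 0, 500]) cube([400, 100, 100]);
translate([100, 0, 750]) cube([400, 100, 100]);
translate([500, 0, 0]) cube([100, 100, 1250]);
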